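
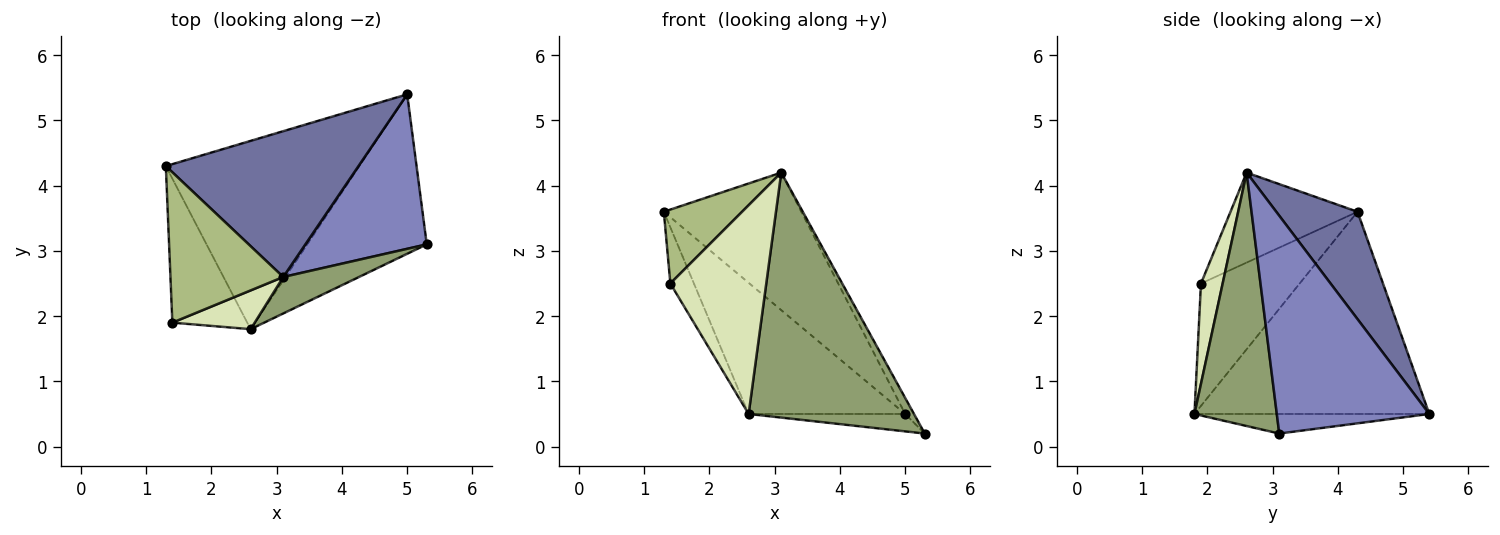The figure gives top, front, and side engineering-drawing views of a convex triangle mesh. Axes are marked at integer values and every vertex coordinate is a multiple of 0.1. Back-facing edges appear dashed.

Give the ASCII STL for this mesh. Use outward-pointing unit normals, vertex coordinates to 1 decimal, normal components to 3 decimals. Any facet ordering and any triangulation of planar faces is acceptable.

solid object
 facet normal 0.376 0.636 0.674
  outer loop
   vertex 3.1 2.6 4.2
   vertex 5.0 5.4 0.5
   vertex 1.3 4.3 3.6
  endloop
 endfacet
 facet normal 0.872 0.050 0.486
  outer loop
   vertex 3.1 2.6 4.2
   vertex 5.3 3.1 0.2
   vertex 5.0 5.4 0.5
  endloop
 endfacet
 facet normal -0.651 0.434 -0.623
  outer loop
   vertex 2.6 1.8 0.5
   vertex 1.3 4.3 3.6
   vertex 5.0 5.4 0.5
  endloop
 endfacet
 facet normal -0.161 0.107 -0.981
  outer loop
   vertex 2.6 1.8 0.5
   vertex 5.0 5.4 0.5
   vertex 5.3 3.1 0.2
  endloop
 endfacet
 facet normal 0.442 -0.887 0.132
  outer loop
   vertex 2.6 1.8 0.5
   vertex 5.3 3.1 0.2
   vertex 3.1 2.6 4.2
  endloop
 endfacet
 facet normal -0.582 -0.359 0.730
  outer loop
   vertex 1.4 1.9 2.5
   vertex 3.1 2.6 4.2
   vertex 1.3 4.3 3.6
  endloop
 endfacet
 facet normal -0.836 0.200 -0.511
  outer loop
   vertex 1.4 1.9 2.5
   vertex 1.3 4.3 3.6
   vertex 2.6 1.8 0.5
  endloop
 endfacet
 facet normal 0.217 -0.960 0.178
  outer loop
   vertex 1.4 1.9 2.5
   vertex 2.6 1.8 0.5
   vertex 3.1 2.6 4.2
  endloop
 endfacet
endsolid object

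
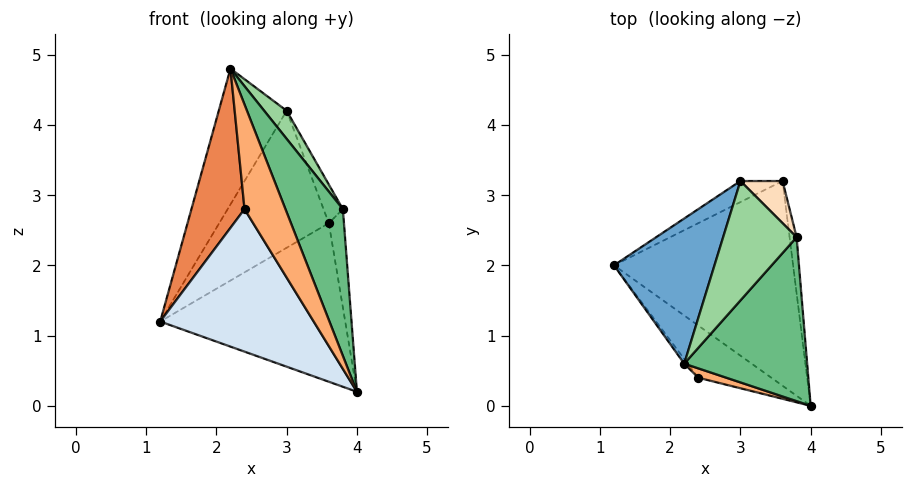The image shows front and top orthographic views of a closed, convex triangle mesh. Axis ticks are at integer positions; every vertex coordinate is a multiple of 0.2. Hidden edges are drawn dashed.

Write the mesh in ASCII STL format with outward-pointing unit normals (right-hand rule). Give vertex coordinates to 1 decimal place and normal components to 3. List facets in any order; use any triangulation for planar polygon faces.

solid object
 facet normal -0.858 0.351 0.375
  outer loop
   vertex 2.2 0.6 4.8
   vertex 3.0 3.2 4.2
   vertex 1.2 2.0 1.2
  endloop
 endfacet
 facet normal 0.153 0.605 -0.781
  outer loop
   vertex 3.6 3.2 2.6
   vertex 4.0 0.0 0.2
   vertex 1.2 2.0 1.2
  endloop
 endfacet
 facet normal -0.376 0.916 -0.141
  outer loop
   vertex 3.6 3.2 2.6
   vertex 1.2 2.0 1.2
   vertex 3.0 3.2 4.2
  endloop
 endfacet
 facet normal -0.622 -0.736 -0.269
  outer loop
   vertex 2.4 0.4 2.8
   vertex 1.2 2.0 1.2
   vertex 4.0 0.0 0.2
  endloop
 endfacet
 facet normal -0.791 -0.611 -0.018
  outer loop
   vertex 2.4 0.4 2.8
   vertex 2.2 0.6 4.8
   vertex 1.2 2.0 1.2
  endloop
 endfacet
 facet normal -0.104 -0.991 0.089
  outer loop
   vertex 2.4 0.4 2.8
   vertex 4.0 0.0 0.2
   vertex 2.2 0.6 4.8
  endloop
 endfacet
 facet normal 0.970 0.212 -0.121
  outer loop
   vertex 3.8 2.4 2.8
   vertex 4.0 0.0 0.2
   vertex 3.6 3.2 2.6
  endloop
 endfacet
 facet normal 0.891 0.306 0.334
  outer loop
   vertex 3.8 2.4 2.8
   vertex 3.6 3.2 2.6
   vertex 3.0 3.2 4.2
  endloop
 endfacet
 facet normal 0.860 -0.341 0.381
  outer loop
   vertex 3.8 2.4 2.8
   vertex 2.2 0.6 4.8
   vertex 4.0 0.0 0.2
  endloop
 endfacet
 facet normal 0.828 -0.129 0.546
  outer loop
   vertex 3.8 2.4 2.8
   vertex 3.0 3.2 4.2
   vertex 2.2 0.6 4.8
  endloop
 endfacet
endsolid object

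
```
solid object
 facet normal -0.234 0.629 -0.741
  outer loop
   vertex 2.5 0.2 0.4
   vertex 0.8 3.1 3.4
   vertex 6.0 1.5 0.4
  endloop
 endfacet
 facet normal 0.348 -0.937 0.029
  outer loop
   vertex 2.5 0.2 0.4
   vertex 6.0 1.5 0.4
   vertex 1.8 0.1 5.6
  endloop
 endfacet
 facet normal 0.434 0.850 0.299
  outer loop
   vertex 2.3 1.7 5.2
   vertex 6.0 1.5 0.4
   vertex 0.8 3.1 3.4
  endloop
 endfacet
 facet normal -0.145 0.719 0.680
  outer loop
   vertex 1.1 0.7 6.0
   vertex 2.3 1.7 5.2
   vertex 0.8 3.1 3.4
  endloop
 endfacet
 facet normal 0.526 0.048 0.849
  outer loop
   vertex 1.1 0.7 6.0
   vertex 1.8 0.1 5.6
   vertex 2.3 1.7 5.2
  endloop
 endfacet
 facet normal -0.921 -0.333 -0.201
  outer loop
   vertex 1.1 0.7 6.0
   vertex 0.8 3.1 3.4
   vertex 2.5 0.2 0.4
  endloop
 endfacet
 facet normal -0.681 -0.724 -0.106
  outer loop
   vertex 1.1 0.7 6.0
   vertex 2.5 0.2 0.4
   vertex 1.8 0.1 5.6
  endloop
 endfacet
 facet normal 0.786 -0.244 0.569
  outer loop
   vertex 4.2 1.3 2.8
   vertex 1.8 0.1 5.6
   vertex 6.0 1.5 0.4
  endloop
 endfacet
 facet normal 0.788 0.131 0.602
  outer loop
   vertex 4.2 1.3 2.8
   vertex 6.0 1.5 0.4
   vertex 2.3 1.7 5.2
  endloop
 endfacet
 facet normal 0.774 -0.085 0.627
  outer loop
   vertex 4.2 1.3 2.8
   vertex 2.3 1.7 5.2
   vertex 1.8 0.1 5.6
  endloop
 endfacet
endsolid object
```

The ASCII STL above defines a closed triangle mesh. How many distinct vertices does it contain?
7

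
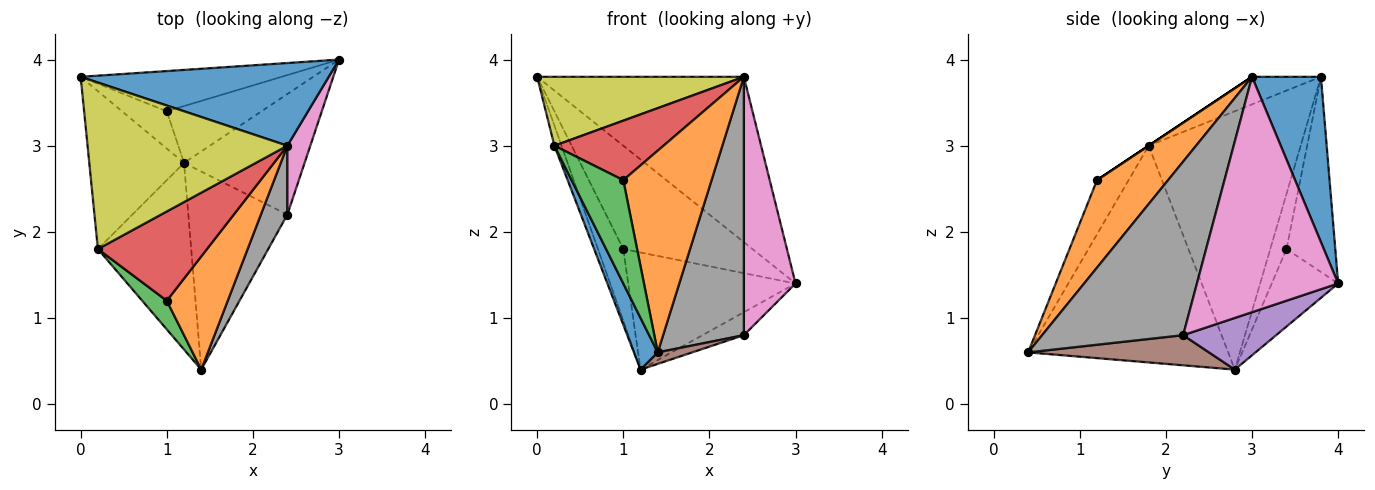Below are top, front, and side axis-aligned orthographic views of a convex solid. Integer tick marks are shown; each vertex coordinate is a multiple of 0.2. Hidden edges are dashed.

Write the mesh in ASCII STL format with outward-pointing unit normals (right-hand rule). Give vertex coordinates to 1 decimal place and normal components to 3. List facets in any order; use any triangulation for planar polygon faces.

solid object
 facet normal 0.286 0.857 0.429
  outer loop
   vertex 2.4 3.0 3.8
   vertex 3.0 4.0 1.4
   vertex 0.0 3.8 3.8
  endloop
 endfacet
 facet normal -0.332 0.879 -0.342
  outer loop
   vertex 1.0 3.4 1.8
   vertex 0.0 3.8 3.8
   vertex 3.0 4.0 1.4
  endloop
 endfacet
 facet normal -0.494 0.772 -0.401
  outer loop
   vertex 1.0 3.4 1.8
   vertex 1.2 2.8 0.4
   vertex 0.0 3.8 3.8
  endloop
 endfacet
 facet normal -0.336 0.847 -0.411
  outer loop
   vertex 1.0 3.4 1.8
   vertex 3.0 4.0 1.4
   vertex 1.2 2.8 0.4
  endloop
 endfacet
 facet normal 0.388 0.172 -0.905
  outer loop
   vertex 2.4 2.2 0.8
   vertex 1.2 2.8 0.4
   vertex 3.0 4.0 1.4
  endloop
 endfacet
 facet normal 0.291 -0.055 -0.955
  outer loop
   vertex 2.4 2.2 0.8
   vertex 1.4 0.4 0.6
   vertex 1.2 2.8 0.4
  endloop
 endfacet
 facet normal 0.935 -0.342 0.091
  outer loop
   vertex 2.4 2.2 0.8
   vertex 3.0 4.0 1.4
   vertex 2.4 3.0 3.8
  endloop
 endfacet
 facet normal 0.860 -0.493 0.131
  outer loop
   vertex 2.4 2.2 0.8
   vertex 2.4 3.0 3.8
   vertex 1.4 0.4 0.6
  endloop
 endfacet
 facet normal -0.126 -0.379 0.917
  outer loop
   vertex 0.2 1.8 3.0
   vertex 2.4 3.0 3.8
   vertex 0.0 3.8 3.8
  endloop
 endfacet
 facet normal -0.938 0.044 -0.344
  outer loop
   vertex 0.2 1.8 3.0
   vertex 0.0 3.8 3.8
   vertex 1.2 2.8 0.4
  endloop
 endfacet
 facet normal -0.913 -0.109 -0.393
  outer loop
   vertex 0.2 1.8 3.0
   vertex 1.2 2.8 0.4
   vertex 1.4 0.4 0.6
  endloop
 endfacet
 facet normal 0.575 -0.714 0.400
  outer loop
   vertex 1.0 1.2 2.6
   vertex 1.4 0.4 0.6
   vertex 2.4 3.0 3.8
  endloop
 endfacet
 facet normal -0.507 -0.830 0.231
  outer loop
   vertex 1.0 1.2 2.6
   vertex 0.2 1.8 3.0
   vertex 1.4 0.4 0.6
  endloop
 endfacet
 facet normal 0.000 -0.555 0.832
  outer loop
   vertex 1.0 1.2 2.6
   vertex 2.4 3.0 3.8
   vertex 0.2 1.8 3.0
  endloop
 endfacet
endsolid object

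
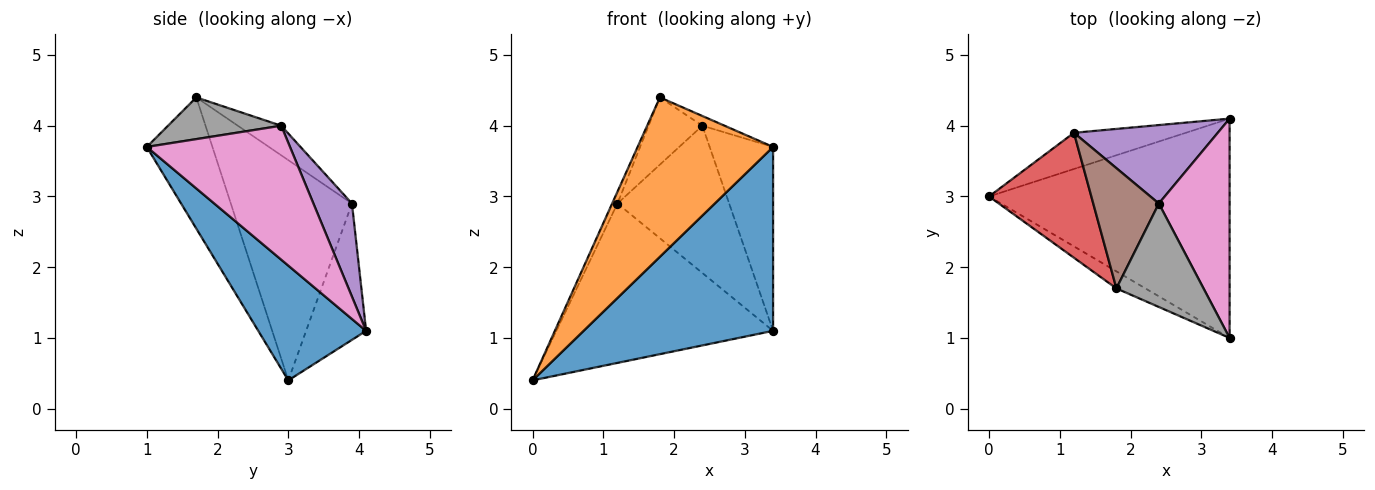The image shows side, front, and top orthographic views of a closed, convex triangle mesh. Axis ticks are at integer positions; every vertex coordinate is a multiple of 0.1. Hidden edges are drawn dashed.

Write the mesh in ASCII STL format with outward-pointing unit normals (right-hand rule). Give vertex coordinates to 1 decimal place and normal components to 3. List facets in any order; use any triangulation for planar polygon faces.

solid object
 facet normal 0.343 -0.604 -0.720
  outer loop
   vertex 3.4 1.0 3.7
   vertex 0.0 3.0 0.4
   vertex 3.4 4.1 1.1
  endloop
 endfacet
 facet normal -0.434 -0.896 -0.096
  outer loop
   vertex 1.8 1.7 4.4
   vertex 0.0 3.0 0.4
   vertex 3.4 1.0 3.7
  endloop
 endfacet
 facet normal -0.261 0.941 -0.214
  outer loop
   vertex 1.2 3.9 2.9
   vertex 3.4 4.1 1.1
   vertex 0.0 3.0 0.4
  endloop
 endfacet
 facet normal -0.906 0.040 0.421
  outer loop
   vertex 1.2 3.9 2.9
   vertex 0.0 3.0 0.4
   vertex 1.8 1.7 4.4
  endloop
 endfacet
 facet normal 0.291 0.844 0.450
  outer loop
   vertex 2.4 2.9 4.0
   vertex 3.4 4.1 1.1
   vertex 1.2 3.9 2.9
  endloop
 endfacet
 facet normal -0.366 0.454 0.812
  outer loop
   vertex 2.4 2.9 4.0
   vertex 1.2 3.9 2.9
   vertex 1.8 1.7 4.4
  endloop
 endfacet
 facet normal 0.823 0.365 0.435
  outer loop
   vertex 2.4 2.9 4.0
   vertex 3.4 1.0 3.7
   vertex 3.4 4.1 1.1
  endloop
 endfacet
 facet normal 0.430 0.085 0.899
  outer loop
   vertex 2.4 2.9 4.0
   vertex 1.8 1.7 4.4
   vertex 3.4 1.0 3.7
  endloop
 endfacet
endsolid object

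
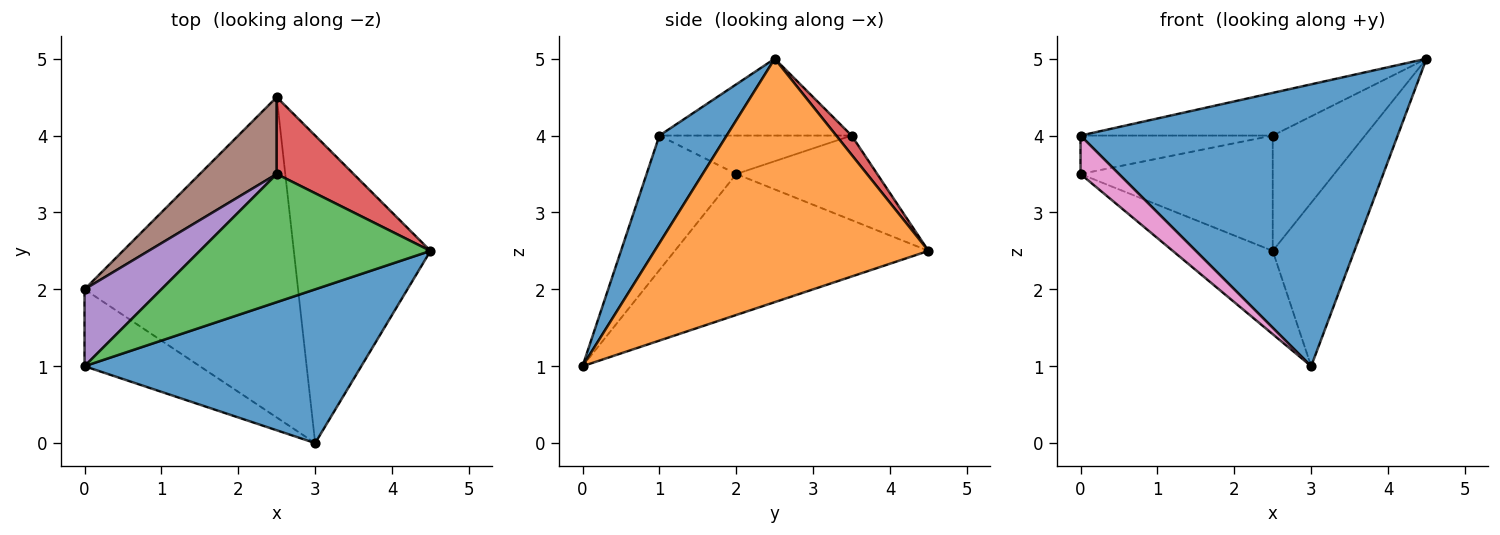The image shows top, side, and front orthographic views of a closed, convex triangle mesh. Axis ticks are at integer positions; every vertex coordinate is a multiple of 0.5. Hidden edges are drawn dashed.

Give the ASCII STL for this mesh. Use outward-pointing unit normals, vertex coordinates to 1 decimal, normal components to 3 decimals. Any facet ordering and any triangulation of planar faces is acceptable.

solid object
 facet normal 0.183 -0.863 0.471
  outer loop
   vertex 3.0 0.0 1.0
   vertex 4.5 2.5 5.0
   vertex 0.0 1.0 4.0
  endloop
 endfacet
 facet normal 0.844 0.252 -0.474
  outer loop
   vertex 3.0 0.0 1.0
   vertex 2.5 4.5 2.5
   vertex 4.5 2.5 5.0
  endloop
 endfacet
 facet normal -0.302 0.302 0.905
  outer loop
   vertex 2.5 3.5 4.0
   vertex 0.0 1.0 4.0
   vertex 4.5 2.5 5.0
  endloop
 endfacet
 facet normal 0.137 0.824 0.549
  outer loop
   vertex 2.5 3.5 4.0
   vertex 4.5 2.5 5.0
   vertex 2.5 4.5 2.5
  endloop
 endfacet
 facet normal -0.408 0.408 0.816
  outer loop
   vertex 0.0 2.0 3.5
   vertex 0.0 1.0 4.0
   vertex 2.5 3.5 4.0
  endloop
 endfacet
 facet normal -0.521 0.710 0.474
  outer loop
   vertex 0.0 2.0 3.5
   vertex 2.5 3.5 4.0
   vertex 2.5 4.5 2.5
  endloop
 endfacet
 facet normal -0.722 -0.309 -0.619
  outer loop
   vertex 0.0 2.0 3.5
   vertex 3.0 0.0 1.0
   vertex 0.0 1.0 4.0
  endloop
 endfacet
 facet normal -0.538 0.212 -0.816
  outer loop
   vertex 0.0 2.0 3.5
   vertex 2.5 4.5 2.5
   vertex 3.0 0.0 1.0
  endloop
 endfacet
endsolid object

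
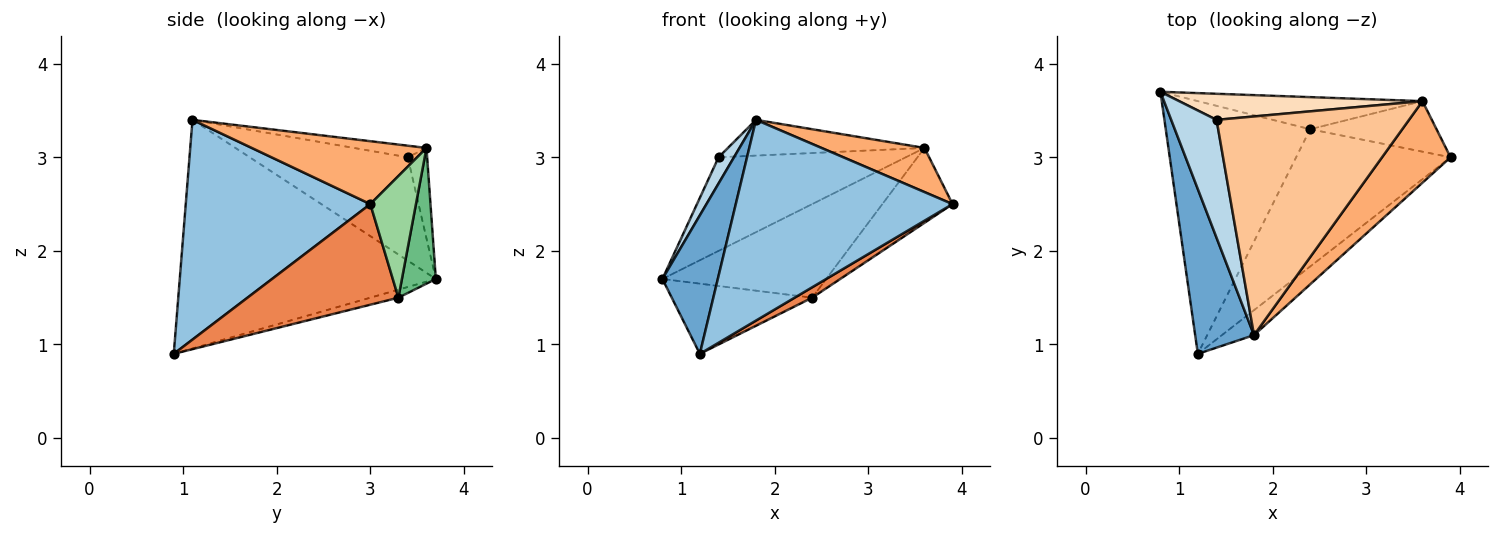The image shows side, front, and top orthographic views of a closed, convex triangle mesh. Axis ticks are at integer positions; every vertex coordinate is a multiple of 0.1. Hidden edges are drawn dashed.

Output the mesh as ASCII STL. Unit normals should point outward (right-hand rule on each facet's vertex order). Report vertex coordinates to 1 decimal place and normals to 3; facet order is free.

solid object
 facet normal -0.948 -0.205 0.244
  outer loop
   vertex 1.8 1.1 3.4
   vertex 0.8 3.7 1.7
   vertex 1.2 0.9 0.9
  endloop
 endfacet
 facet normal 0.645 -0.758 -0.094
  outer loop
   vertex 1.8 1.1 3.4
   vertex 1.2 0.9 0.9
   vertex 3.9 3.0 2.5
  endloop
 endfacet
 facet normal -0.912 -0.089 0.400
  outer loop
   vertex 1.4 3.4 3.0
   vertex 0.8 3.7 1.7
   vertex 1.8 1.1 3.4
  endloop
 endfacet
 facet normal -0.053 0.267 -0.962
  outer loop
   vertex 2.4 3.3 1.5
   vertex 1.2 0.9 0.9
   vertex 0.8 3.7 1.7
  endloop
 endfacet
 facet normal 0.545 -0.063 -0.836
  outer loop
   vertex 2.4 3.3 1.5
   vertex 3.9 3.0 2.5
   vertex 1.2 0.9 0.9
  endloop
 endfacet
 facet normal 0.628 -0.370 0.684
  outer loop
   vertex 3.6 3.6 3.1
   vertex 1.8 1.1 3.4
   vertex 3.9 3.0 2.5
  endloop
 endfacet
 facet normal -0.059 0.161 0.985
  outer loop
   vertex 3.6 3.6 3.1
   vertex 1.4 3.4 3.0
   vertex 1.8 1.1 3.4
  endloop
 endfacet
 facet normal -0.099 0.959 0.267
  outer loop
   vertex 3.6 3.6 3.1
   vertex 0.8 3.7 1.7
   vertex 1.4 3.4 3.0
  endloop
 endfacet
 facet normal 0.192 0.928 -0.318
  outer loop
   vertex 3.6 3.6 3.1
   vertex 2.4 3.3 1.5
   vertex 0.8 3.7 1.7
  endloop
 endfacet
 facet normal 0.474 0.730 -0.493
  outer loop
   vertex 3.6 3.6 3.1
   vertex 3.9 3.0 2.5
   vertex 2.4 3.3 1.5
  endloop
 endfacet
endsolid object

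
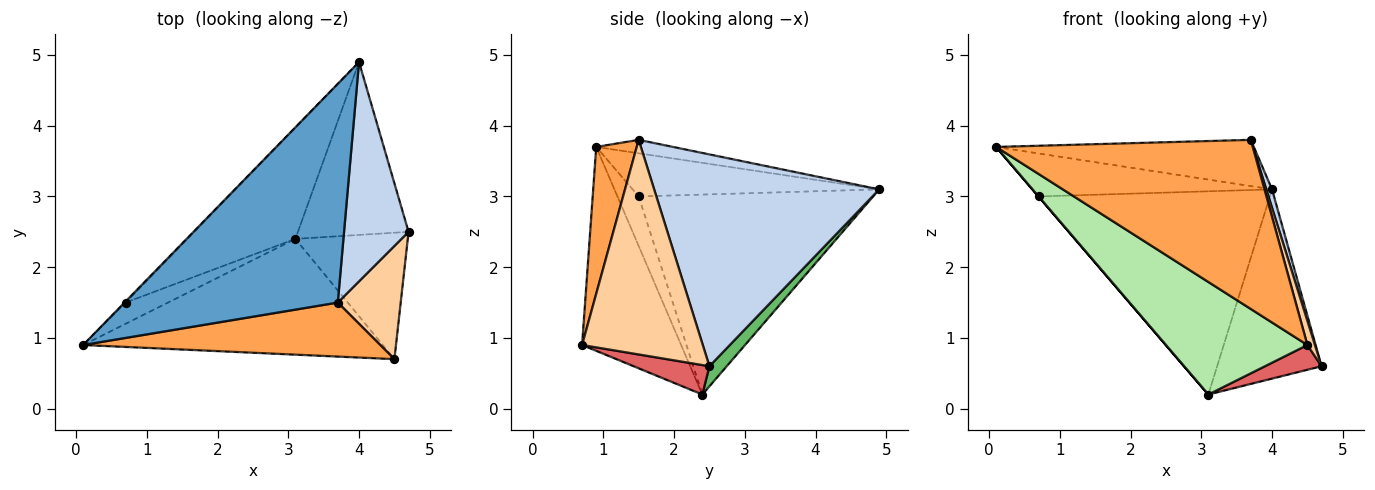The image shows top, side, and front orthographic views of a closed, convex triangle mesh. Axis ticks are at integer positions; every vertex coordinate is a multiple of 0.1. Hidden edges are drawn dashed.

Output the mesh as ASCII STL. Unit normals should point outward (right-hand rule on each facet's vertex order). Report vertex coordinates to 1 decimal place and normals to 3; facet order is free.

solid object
 facet normal -0.062 0.206 0.977
  outer loop
   vertex 3.7 1.5 3.8
   vertex 4.0 4.9 3.1
   vertex 0.1 0.9 3.7
  endloop
 endfacet
 facet normal 0.956 -0.024 0.291
  outer loop
   vertex 3.7 1.5 3.8
   vertex 4.7 2.5 0.6
   vertex 4.0 4.9 3.1
  endloop
 endfacet
 facet normal 0.149 -0.942 0.301
  outer loop
   vertex 4.5 0.7 0.9
   vertex 3.7 1.5 3.8
   vertex 0.1 0.9 3.7
  endloop
 endfacet
 facet normal 0.958 -0.060 0.281
  outer loop
   vertex 4.5 0.7 0.9
   vertex 4.7 2.5 0.6
   vertex 3.7 1.5 3.8
  endloop
 endfacet
 facet normal 0.122 0.733 -0.669
  outer loop
   vertex 3.1 2.4 0.2
   vertex 4.0 4.9 3.1
   vertex 4.7 2.5 0.6
  endloop
 endfacet
 facet normal -0.439 -0.626 -0.644
  outer loop
   vertex 3.1 2.4 0.2
   vertex 4.5 0.7 0.9
   vertex 0.1 0.9 3.7
  endloop
 endfacet
 facet normal 0.249 -0.186 -0.950
  outer loop
   vertex 3.1 2.4 0.2
   vertex 4.7 2.5 0.6
   vertex 4.5 0.7 0.9
  endloop
 endfacet
 facet normal -0.717 0.697 -0.018
  outer loop
   vertex 0.7 1.5 3.0
   vertex 0.1 0.9 3.7
   vertex 4.0 4.9 3.1
  endloop
 endfacet
 facet normal -0.759 0.000 -0.651
  outer loop
   vertex 0.7 1.5 3.0
   vertex 3.1 2.4 0.2
   vertex 0.1 0.9 3.7
  endloop
 endfacet
 facet normal -0.664 0.655 -0.359
  outer loop
   vertex 0.7 1.5 3.0
   vertex 4.0 4.9 3.1
   vertex 3.1 2.4 0.2
  endloop
 endfacet
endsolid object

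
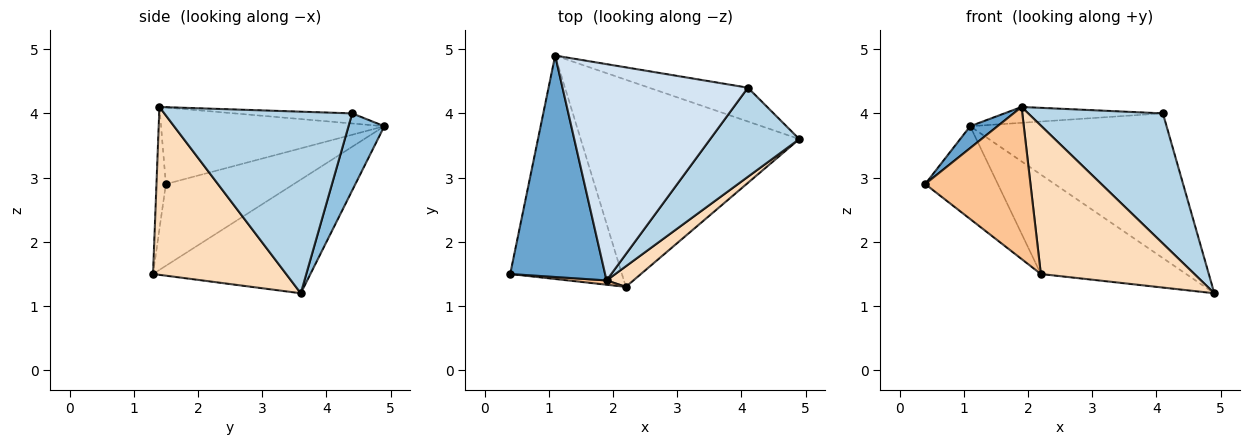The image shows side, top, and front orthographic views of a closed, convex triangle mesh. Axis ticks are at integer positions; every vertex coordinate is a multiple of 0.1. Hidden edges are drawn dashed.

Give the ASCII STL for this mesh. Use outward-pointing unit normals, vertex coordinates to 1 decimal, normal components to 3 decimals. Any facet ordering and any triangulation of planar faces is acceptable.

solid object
 facet normal -0.626 -0.077 0.776
  outer loop
   vertex 1.9 1.4 4.1
   vertex 1.1 4.9 3.8
   vertex 0.4 1.5 2.9
  endloop
 endfacet
 facet normal 0.175 0.959 -0.224
  outer loop
   vertex 4.1 4.4 4.0
   vertex 4.9 3.6 1.2
   vertex 1.1 4.9 3.8
  endloop
 endfacet
 facet normal 0.755 -0.541 0.370
  outer loop
   vertex 4.1 4.4 4.0
   vertex 1.9 1.4 4.1
   vertex 4.9 3.6 1.2
  endloop
 endfacet
 facet normal -0.054 0.073 0.996
  outer loop
   vertex 4.1 4.4 4.0
   vertex 1.1 4.9 3.8
   vertex 1.9 1.4 4.1
  endloop
 endfacet
 facet normal -0.560 0.318 -0.765
  outer loop
   vertex 2.2 1.3 1.5
   vertex 0.4 1.5 2.9
   vertex 1.1 4.9 3.8
  endloop
 endfacet
 facet normal -0.424 0.392 -0.816
  outer loop
   vertex 2.2 1.3 1.5
   vertex 1.1 4.9 3.8
   vertex 4.9 3.6 1.2
  endloop
 endfacet
 facet normal -0.089 -0.996 0.028
  outer loop
   vertex 2.2 1.3 1.5
   vertex 1.9 1.4 4.1
   vertex 0.4 1.5 2.9
  endloop
 endfacet
 facet normal 0.652 -0.751 0.104
  outer loop
   vertex 2.2 1.3 1.5
   vertex 4.9 3.6 1.2
   vertex 1.9 1.4 4.1
  endloop
 endfacet
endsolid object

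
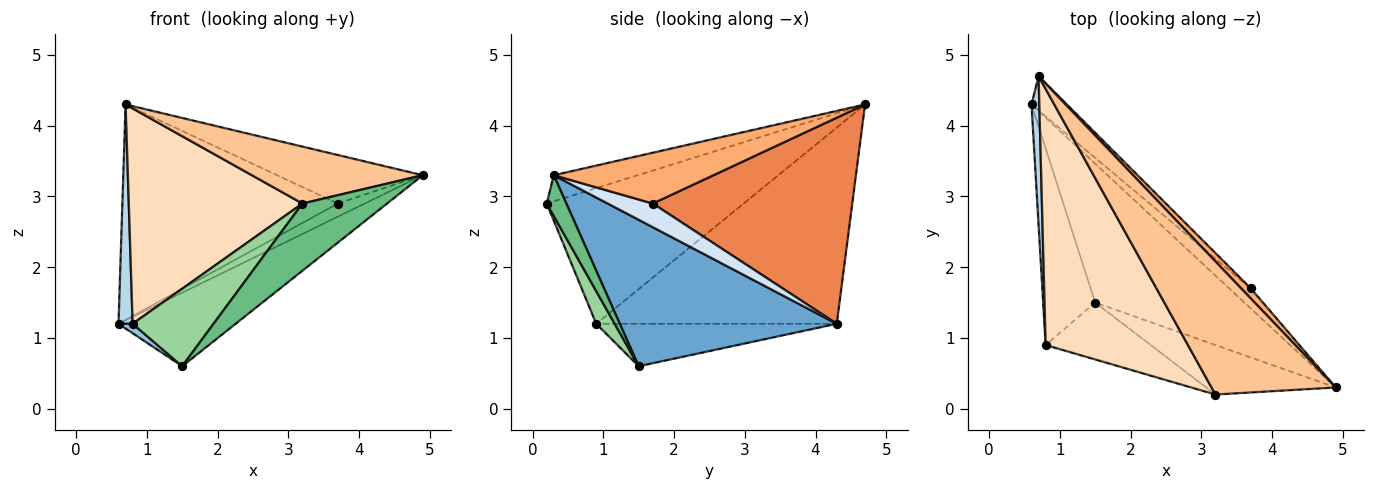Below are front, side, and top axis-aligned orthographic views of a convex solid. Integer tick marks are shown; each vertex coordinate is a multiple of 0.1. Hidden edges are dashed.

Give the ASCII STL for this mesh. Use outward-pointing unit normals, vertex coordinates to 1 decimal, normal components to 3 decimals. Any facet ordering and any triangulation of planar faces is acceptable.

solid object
 facet normal 0.655 0.354 -0.668
  outer loop
   vertex 1.5 1.5 0.6
   vertex 0.6 4.3 1.2
   vertex 4.9 0.3 3.3
  endloop
 endfacet
 facet normal -0.632 -0.037 -0.774
  outer loop
   vertex 0.8 0.9 1.2
   vertex 0.6 4.3 1.2
   vertex 1.5 1.5 0.6
  endloop
 endfacet
 facet normal -0.997 -0.059 0.040
  outer loop
   vertex 0.8 0.9 1.2
   vertex 0.7 4.7 4.3
   vertex 0.6 4.3 1.2
  endloop
 endfacet
 facet normal 0.676 0.404 -0.616
  outer loop
   vertex 3.7 1.7 2.9
   vertex 4.9 0.3 3.3
   vertex 0.6 4.3 1.2
  endloop
 endfacet
 facet normal 0.675 0.729 -0.116
  outer loop
   vertex 3.7 1.7 2.9
   vertex 0.6 4.3 1.2
   vertex 0.7 4.7 4.3
  endloop
 endfacet
 facet normal 0.732 0.667 0.139
  outer loop
   vertex 3.7 1.7 2.9
   vertex 0.7 4.7 4.3
   vertex 4.9 0.3 3.3
  endloop
 endfacet
 facet normal -0.190 -0.386 0.903
  outer loop
   vertex 3.2 0.2 2.9
   vertex 4.9 0.3 3.3
   vertex 0.7 4.7 4.3
  endloop
 endfacet
 facet normal -0.590 -0.520 0.618
  outer loop
   vertex 3.2 0.2 2.9
   vertex 0.7 4.7 4.3
   vertex 0.8 0.9 1.2
  endloop
 endfacet
 facet normal 0.184 -0.791 -0.583
  outer loop
   vertex 3.2 0.2 2.9
   vertex 1.5 1.5 0.6
   vertex 4.9 0.3 3.3
  endloop
 endfacet
 facet normal 0.181 -0.793 -0.582
  outer loop
   vertex 3.2 0.2 2.9
   vertex 0.8 0.9 1.2
   vertex 1.5 1.5 0.6
  endloop
 endfacet
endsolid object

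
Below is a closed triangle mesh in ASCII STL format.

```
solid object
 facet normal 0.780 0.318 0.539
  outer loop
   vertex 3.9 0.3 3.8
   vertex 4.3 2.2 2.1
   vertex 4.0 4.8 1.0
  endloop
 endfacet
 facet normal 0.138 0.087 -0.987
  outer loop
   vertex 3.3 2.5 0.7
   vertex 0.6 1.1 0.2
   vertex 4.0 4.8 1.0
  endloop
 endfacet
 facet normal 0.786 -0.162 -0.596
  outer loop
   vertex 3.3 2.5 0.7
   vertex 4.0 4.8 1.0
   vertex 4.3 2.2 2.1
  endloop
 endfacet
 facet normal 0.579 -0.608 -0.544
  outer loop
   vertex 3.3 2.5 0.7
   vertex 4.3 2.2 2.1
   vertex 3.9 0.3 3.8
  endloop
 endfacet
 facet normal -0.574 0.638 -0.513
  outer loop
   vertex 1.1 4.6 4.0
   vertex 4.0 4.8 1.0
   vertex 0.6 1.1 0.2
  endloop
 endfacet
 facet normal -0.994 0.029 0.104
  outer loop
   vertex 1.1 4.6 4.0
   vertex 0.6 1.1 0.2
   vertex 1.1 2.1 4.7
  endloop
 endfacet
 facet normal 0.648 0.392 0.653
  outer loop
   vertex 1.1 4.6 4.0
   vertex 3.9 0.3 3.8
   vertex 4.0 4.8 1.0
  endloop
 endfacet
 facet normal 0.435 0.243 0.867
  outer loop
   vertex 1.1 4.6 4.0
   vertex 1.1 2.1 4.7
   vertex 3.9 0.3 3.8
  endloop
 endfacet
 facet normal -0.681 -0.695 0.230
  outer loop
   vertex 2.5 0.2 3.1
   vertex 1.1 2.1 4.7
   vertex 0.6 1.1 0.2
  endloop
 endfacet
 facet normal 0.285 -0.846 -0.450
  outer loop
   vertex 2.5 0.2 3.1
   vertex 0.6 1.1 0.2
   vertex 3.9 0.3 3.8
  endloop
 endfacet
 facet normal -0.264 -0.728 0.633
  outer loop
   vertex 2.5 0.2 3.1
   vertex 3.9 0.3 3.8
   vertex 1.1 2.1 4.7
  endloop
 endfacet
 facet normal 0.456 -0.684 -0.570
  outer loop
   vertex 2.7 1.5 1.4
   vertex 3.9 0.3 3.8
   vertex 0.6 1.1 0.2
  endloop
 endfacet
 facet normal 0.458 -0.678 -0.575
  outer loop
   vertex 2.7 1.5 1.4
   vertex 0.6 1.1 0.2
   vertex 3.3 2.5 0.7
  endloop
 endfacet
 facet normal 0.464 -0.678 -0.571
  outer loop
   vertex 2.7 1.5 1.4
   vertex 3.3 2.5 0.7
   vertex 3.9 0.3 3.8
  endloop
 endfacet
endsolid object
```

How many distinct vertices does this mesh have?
9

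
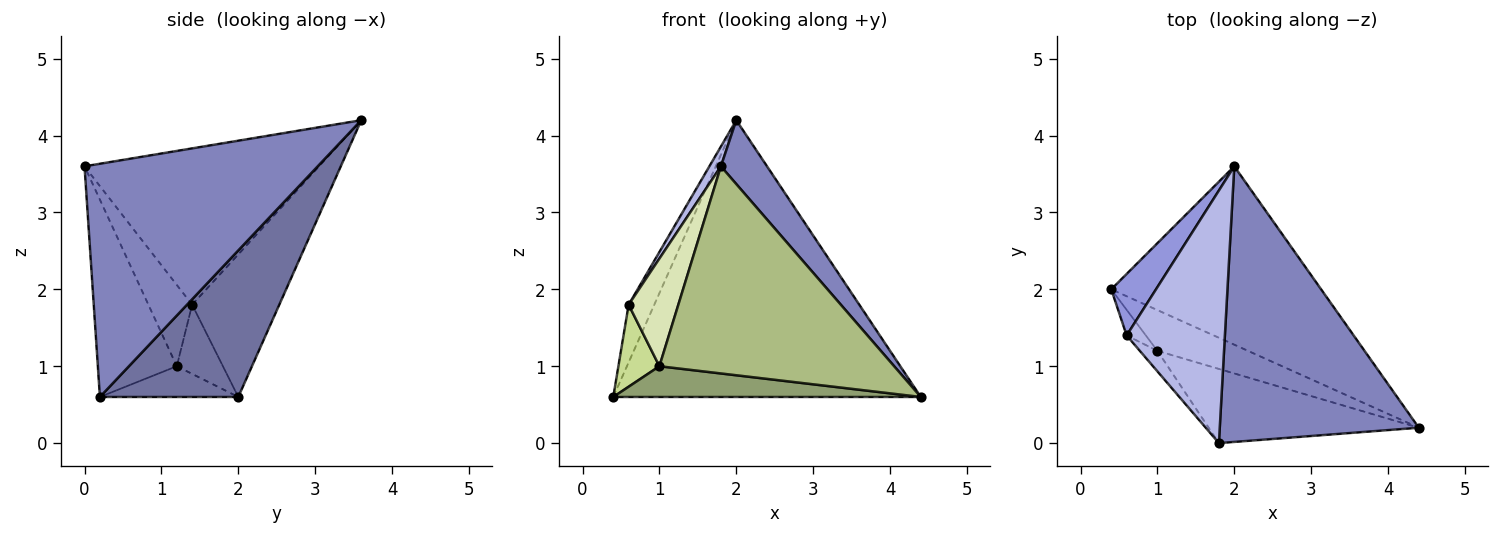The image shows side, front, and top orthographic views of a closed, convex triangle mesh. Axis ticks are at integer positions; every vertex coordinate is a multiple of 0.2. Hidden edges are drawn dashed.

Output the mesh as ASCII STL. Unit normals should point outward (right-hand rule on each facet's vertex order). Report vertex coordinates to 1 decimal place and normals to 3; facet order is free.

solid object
 facet normal 0.354 0.786 -0.507
  outer loop
   vertex 2.0 3.6 4.2
   vertex 4.4 0.2 0.6
   vertex 0.4 2.0 0.6
  endloop
 endfacet
 facet normal 0.752 -0.149 0.642
  outer loop
   vertex 1.8 0.0 3.6
   vertex 4.4 0.2 0.6
   vertex 2.0 3.6 4.2
  endloop
 endfacet
 facet normal -0.919 0.270 0.288
  outer loop
   vertex 0.6 1.4 1.8
   vertex 2.0 3.6 4.2
   vertex 0.4 2.0 0.6
  endloop
 endfacet
 facet normal -0.846 -0.042 0.532
  outer loop
   vertex 0.6 1.4 1.8
   vertex 1.8 0.0 3.6
   vertex 2.0 3.6 4.2
  endloop
 endfacet
 facet normal -0.262 -0.581 -0.770
  outer loop
   vertex 1.0 1.2 1.0
   vertex 0.4 2.0 0.6
   vertex 4.4 0.2 0.6
  endloop
 endfacet
 facet normal -0.302 -0.898 -0.321
  outer loop
   vertex 1.0 1.2 1.0
   vertex 4.4 0.2 0.6
   vertex 1.8 0.0 3.6
  endloop
 endfacet
 facet normal -0.732 -0.650 -0.203
  outer loop
   vertex 1.0 1.2 1.0
   vertex 0.6 1.4 1.8
   vertex 0.4 2.0 0.6
  endloop
 endfacet
 facet normal -0.654 -0.743 -0.141
  outer loop
   vertex 1.0 1.2 1.0
   vertex 1.8 0.0 3.6
   vertex 0.6 1.4 1.8
  endloop
 endfacet
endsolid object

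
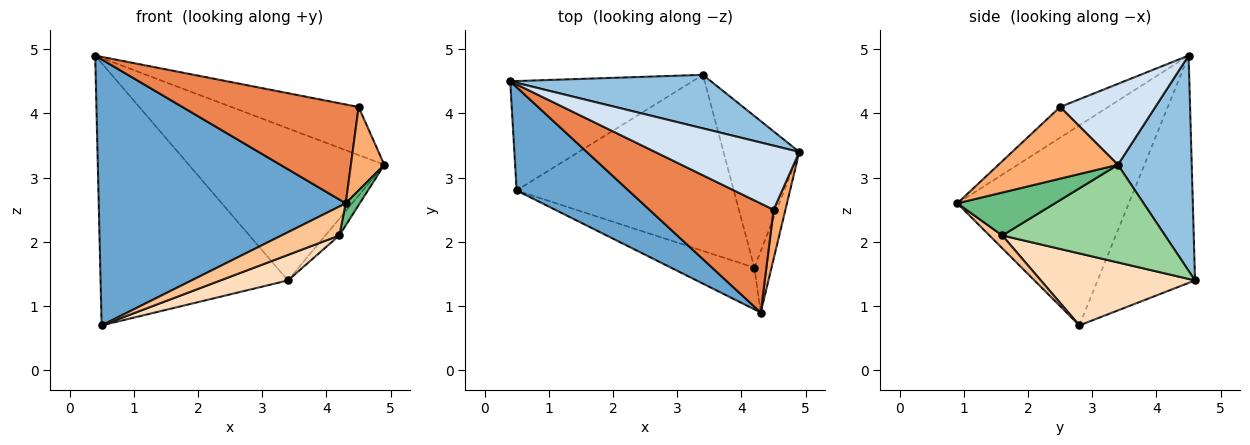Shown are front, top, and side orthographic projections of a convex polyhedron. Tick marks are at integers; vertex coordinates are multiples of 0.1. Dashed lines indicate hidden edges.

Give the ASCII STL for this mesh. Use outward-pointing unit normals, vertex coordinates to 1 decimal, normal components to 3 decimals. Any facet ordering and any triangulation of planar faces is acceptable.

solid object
 facet normal -0.543 -0.783 0.304
  outer loop
   vertex 0.5 2.8 0.7
   vertex 4.3 0.9 2.6
   vertex 0.4 4.5 4.9
  endloop
 endfacet
 facet normal 0.335 0.889 0.313
  outer loop
   vertex 3.4 4.6 1.4
   vertex 0.4 4.5 4.9
   vertex 4.9 3.4 3.2
  endloop
 endfacet
 facet normal -0.433 0.832 -0.347
  outer loop
   vertex 3.4 4.6 1.4
   vertex 0.5 2.8 0.7
   vertex 0.4 4.5 4.9
  endloop
 endfacet
 facet normal 0.410 0.548 0.730
  outer loop
   vertex 4.5 2.5 4.1
   vertex 4.9 3.4 3.2
   vertex 0.4 4.5 4.9
  endloop
 endfacet
 facet normal -0.180 -0.661 0.729
  outer loop
   vertex 4.5 2.5 4.1
   vertex 0.4 4.5 4.9
   vertex 4.3 0.9 2.6
  endloop
 endfacet
 facet normal 0.951 -0.266 0.157
  outer loop
   vertex 4.5 2.5 4.1
   vertex 4.3 0.9 2.6
   vertex 4.9 3.4 3.2
  endloop
 endfacet
 facet normal 0.125 -0.565 -0.816
  outer loop
   vertex 4.2 1.6 2.1
   vertex 4.3 0.9 2.6
   vertex 0.5 2.8 0.7
  endloop
 endfacet
 facet normal 0.312 -0.136 -0.940
  outer loop
   vertex 4.2 1.6 2.1
   vertex 0.5 2.8 0.7
   vertex 3.4 4.6 1.4
  endloop
 endfacet
 facet normal 0.920 -0.132 -0.369
  outer loop
   vertex 4.2 1.6 2.1
   vertex 4.9 3.4 3.2
   vertex 4.3 0.9 2.6
  endloop
 endfacet
 facet normal 0.788 0.067 -0.612
  outer loop
   vertex 4.2 1.6 2.1
   vertex 3.4 4.6 1.4
   vertex 4.9 3.4 3.2
  endloop
 endfacet
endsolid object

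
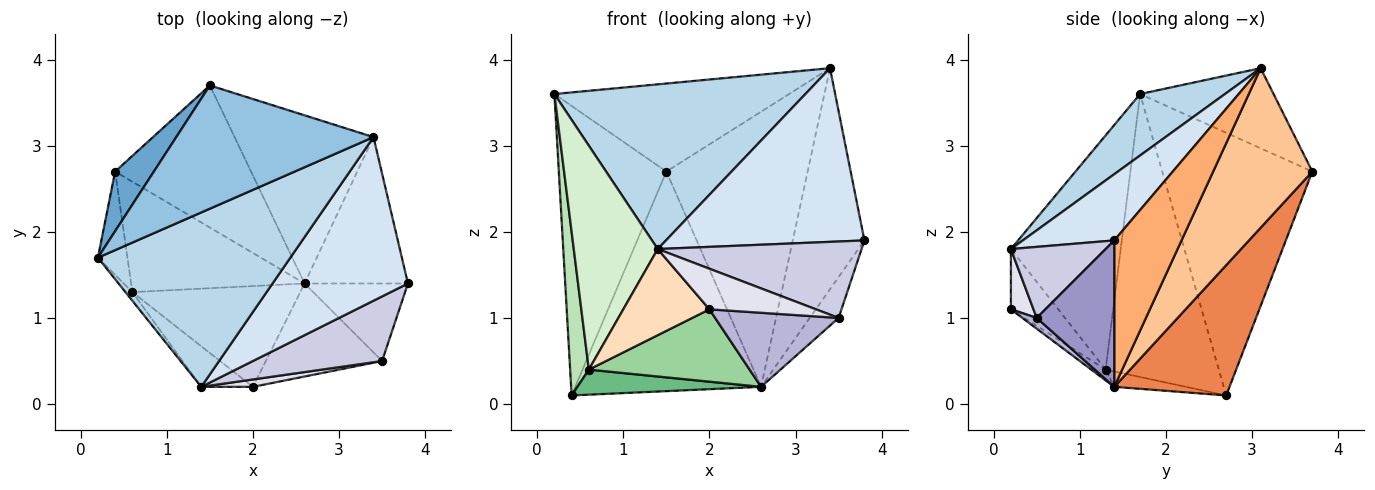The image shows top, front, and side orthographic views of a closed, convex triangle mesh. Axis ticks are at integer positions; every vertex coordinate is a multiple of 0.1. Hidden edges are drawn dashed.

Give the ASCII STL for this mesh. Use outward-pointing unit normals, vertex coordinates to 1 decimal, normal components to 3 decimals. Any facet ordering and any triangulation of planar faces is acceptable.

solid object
 facet normal -0.807 0.578 0.119
  outer loop
   vertex 0.4 2.7 0.1
   vertex 0.2 1.7 3.6
   vertex 1.5 3.7 2.7
  endloop
 endfacet
 facet normal -0.314 0.552 0.773
  outer loop
   vertex 3.4 3.1 3.9
   vertex 1.5 3.7 2.7
   vertex 0.2 1.7 3.6
  endloop
 endfacet
 facet normal 0.226 -0.669 0.708
  outer loop
   vertex 1.4 0.2 1.8
   vertex 3.4 3.1 3.9
   vertex 0.2 1.7 3.6
  endloop
 endfacet
 facet normal 0.318 -0.690 0.650
  outer loop
   vertex 1.4 0.2 1.8
   vertex 3.8 1.4 1.9
   vertex 3.4 3.1 3.9
  endloop
 endfacet
 facet normal 0.462 0.745 -0.482
  outer loop
   vertex 2.6 1.4 0.2
   vertex 0.4 2.7 0.1
   vertex 1.5 3.7 2.7
  endloop
 endfacet
 facet normal 0.616 0.657 -0.435
  outer loop
   vertex 2.6 1.4 0.2
   vertex 3.4 3.1 3.9
   vertex 3.8 1.4 1.9
  endloop
 endfacet
 facet normal 0.514 0.732 -0.447
  outer loop
   vertex 2.6 1.4 0.2
   vertex 1.5 3.7 2.7
   vertex 3.4 3.1 3.9
  endloop
 endfacet
 facet normal -0.445 -0.810 -0.382
  outer loop
   vertex 0.6 1.3 0.4
   vertex 2.0 0.2 1.1
   vertex 1.4 0.2 1.8
  endloop
 endfacet
 facet normal -0.086 -0.220 -0.972
  outer loop
   vertex 0.6 1.3 0.4
   vertex 0.4 2.7 0.1
   vertex 2.6 1.4 0.2
  endloop
 endfacet
 facet normal -0.052 -0.582 -0.811
  outer loop
   vertex 0.6 1.3 0.4
   vertex 2.6 1.4 0.2
   vertex 2.0 0.2 1.1
  endloop
 endfacet
 facet normal -0.981 -0.162 -0.102
  outer loop
   vertex 0.6 1.3 0.4
   vertex 0.2 1.7 3.6
   vertex 0.4 2.7 0.1
  endloop
 endfacet
 facet normal -0.794 -0.607 -0.023
  outer loop
   vertex 0.6 1.3 0.4
   vertex 1.4 0.2 1.8
   vertex 0.2 1.7 3.6
  endloop
 endfacet
 facet normal 0.782 0.291 -0.552
  outer loop
   vertex 3.5 0.5 1.0
   vertex 2.6 1.4 0.2
   vertex 3.8 1.4 1.9
  endloop
 endfacet
 facet normal 0.072 -0.621 -0.780
  outer loop
   vertex 3.5 0.5 1.0
   vertex 2.0 0.2 1.1
   vertex 2.6 1.4 0.2
  endloop
 endfacet
 facet normal 0.335 -0.720 0.608
  outer loop
   vertex 3.5 0.5 1.0
   vertex 3.8 1.4 1.9
   vertex 1.4 0.2 1.8
  endloop
 endfacet
 facet normal 0.204 -0.963 0.175
  outer loop
   vertex 3.5 0.5 1.0
   vertex 1.4 0.2 1.8
   vertex 2.0 0.2 1.1
  endloop
 endfacet
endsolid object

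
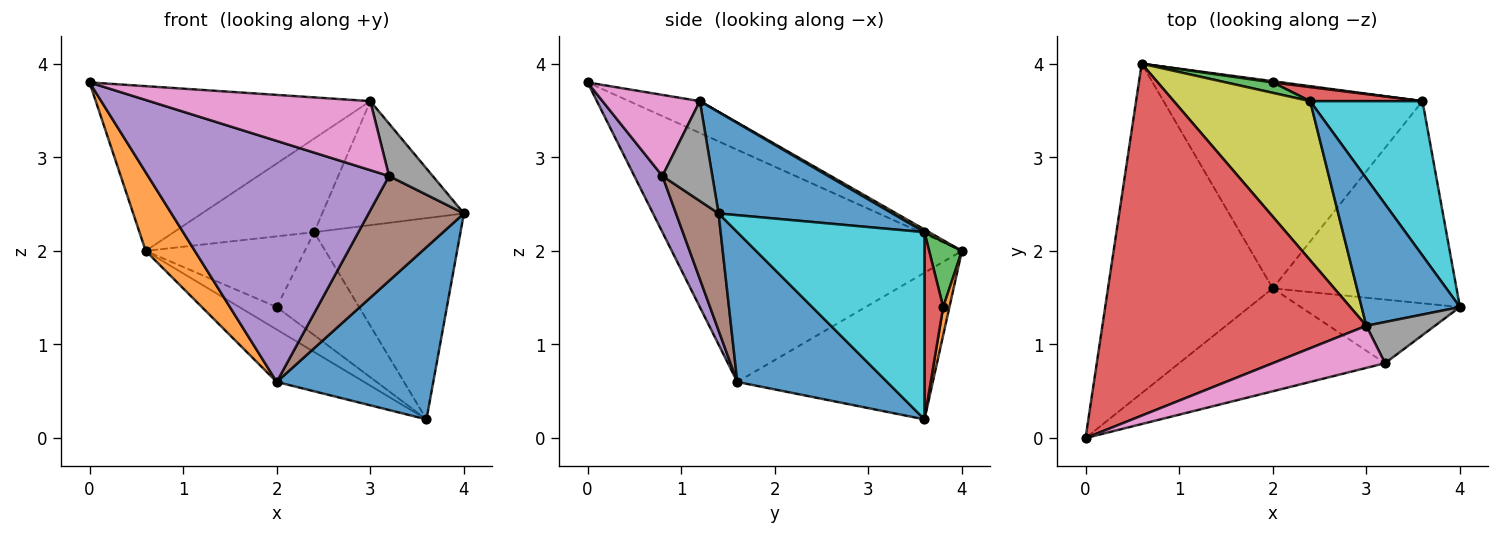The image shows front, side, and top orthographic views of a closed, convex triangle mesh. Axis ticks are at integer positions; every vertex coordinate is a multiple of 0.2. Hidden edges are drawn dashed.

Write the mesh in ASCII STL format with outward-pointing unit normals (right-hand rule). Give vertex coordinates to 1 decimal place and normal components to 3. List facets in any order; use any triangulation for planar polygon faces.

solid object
 facet normal 0.527 -0.551 -0.647
  outer loop
   vertex 2.0 1.6 0.6
   vertex 3.6 3.6 0.2
   vertex 4.0 1.4 2.4
  endloop
 endfacet
 facet normal -0.808 -0.137 -0.573
  outer loop
   vertex 2.0 1.6 0.6
   vertex 0.0 0.0 3.8
   vertex 0.6 4.0 2.0
  endloop
 endfacet
 facet normal -0.481 0.215 -0.850
  outer loop
   vertex 2.0 1.6 0.6
   vertex 0.6 4.0 2.0
   vertex 3.6 3.6 0.2
  endloop
 endfacet
 facet normal -0.109 0.421 0.900
  outer loop
   vertex 3.0 1.2 3.6
   vertex 0.6 4.0 2.0
   vertex 0.0 0.0 3.8
  endloop
 endfacet
 facet normal 0.107 -0.914 -0.391
  outer loop
   vertex 3.2 0.8 2.8
   vertex 0.0 0.0 3.8
   vertex 2.0 1.6 0.6
  endloop
 endfacet
 facet normal 0.357 -0.799 -0.485
  outer loop
   vertex 3.2 0.8 2.8
   vertex 2.0 1.6 0.6
   vertex 4.0 1.4 2.4
  endloop
 endfacet
 facet normal 0.352 -0.799 0.488
  outer loop
   vertex 3.2 0.8 2.8
   vertex 3.0 1.2 3.6
   vertex 0.0 0.0 3.8
  endloop
 endfacet
 facet normal 0.668 -0.585 0.460
  outer loop
   vertex 3.2 0.8 2.8
   vertex 4.0 1.4 2.4
   vertex 3.0 1.2 3.6
  endloop
 endfacet
 facet normal 0.017 0.507 0.862
  outer loop
   vertex 2.4 3.6 2.2
   vertex 0.6 4.0 2.0
   vertex 3.0 1.2 3.6
  endloop
 endfacet
 facet normal 0.712 0.557 0.427
  outer loop
   vertex 2.4 3.6 2.2
   vertex 4.0 1.4 2.4
   vertex 3.6 3.6 0.2
  endloop
 endfacet
 facet normal 0.620 0.505 0.601
  outer loop
   vertex 2.4 3.6 2.2
   vertex 3.0 1.2 3.6
   vertex 4.0 1.4 2.4
  endloop
 endfacet
 facet normal 0.164 0.985 0.055
  outer loop
   vertex 2.0 3.8 1.4
   vertex 3.6 3.6 0.2
   vertex 0.6 4.0 2.0
  endloop
 endfacet
 facet normal 0.200 0.969 0.143
  outer loop
   vertex 2.0 3.8 1.4
   vertex 0.6 4.0 2.0
   vertex 2.4 3.6 2.2
  endloop
 endfacet
 facet normal 0.220 0.967 0.132
  outer loop
   vertex 2.0 3.8 1.4
   vertex 2.4 3.6 2.2
   vertex 3.6 3.6 0.2
  endloop
 endfacet
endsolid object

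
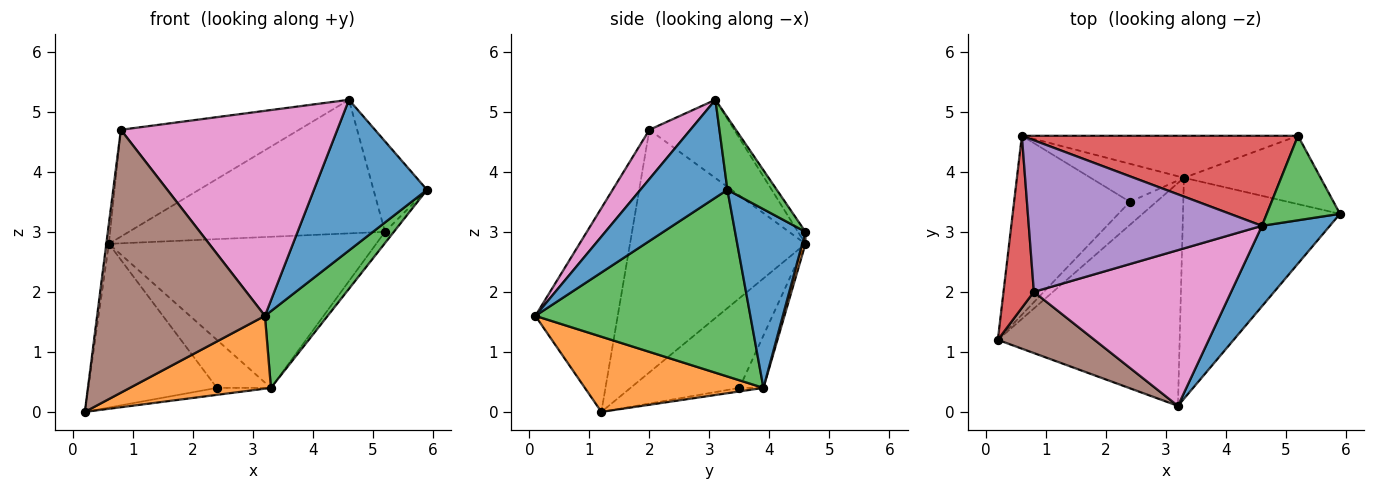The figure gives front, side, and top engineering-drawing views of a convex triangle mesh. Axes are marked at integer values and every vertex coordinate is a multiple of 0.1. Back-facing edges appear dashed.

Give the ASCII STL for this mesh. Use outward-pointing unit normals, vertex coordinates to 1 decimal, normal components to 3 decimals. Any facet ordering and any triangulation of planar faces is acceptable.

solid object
 facet normal 0.562 -0.730 0.390
  outer loop
   vertex 4.6 3.1 5.2
   vertex 3.2 0.1 1.6
   vertex 5.9 3.3 3.7
  endloop
 endfacet
 facet normal 0.366 -0.289 -0.885
  outer loop
   vertex 3.3 3.9 0.4
   vertex 3.2 0.1 1.6
   vertex 0.2 1.2 0.0
  endloop
 endfacet
 facet normal 0.747 -0.218 -0.628
  outer loop
   vertex 3.3 3.9 0.4
   vertex 5.9 3.3 3.7
   vertex 3.2 0.1 1.6
  endloop
 endfacet
 facet normal -0.992 0.014 0.124
  outer loop
   vertex 0.8 2.0 4.7
   vertex 0.6 4.6 2.8
   vertex 0.2 1.2 0.0
  endloop
 endfacet
 facet normal -0.265 0.556 0.788
  outer loop
   vertex 0.8 2.0 4.7
   vertex 4.6 3.1 5.2
   vertex 0.6 4.6 2.8
  endloop
 endfacet
 facet normal -0.431 -0.879 0.205
  outer loop
   vertex 0.8 2.0 4.7
   vertex 0.2 1.2 0.0
   vertex 3.2 0.1 1.6
  endloop
 endfacet
 facet normal 0.149 -0.787 0.598
  outer loop
   vertex 0.8 2.0 4.7
   vertex 3.2 0.1 1.6
   vertex 4.6 3.1 5.2
  endloop
 endfacet
 facet normal -0.496 0.586 -0.641
  outer loop
   vertex 2.4 3.5 0.4
   vertex 0.2 1.2 0.0
   vertex 0.6 4.6 2.8
  endloop
 endfacet
 facet normal -0.128 0.287 -0.949
  outer loop
   vertex 2.4 3.5 0.4
   vertex 3.3 3.9 0.4
   vertex 0.2 1.2 0.0
  endloop
 endfacet
 facet normal -0.329 0.740 -0.586
  outer loop
   vertex 2.4 3.5 0.4
   vertex 0.6 4.6 2.8
   vertex 3.3 3.9 0.4
  endloop
 endfacet
 facet normal 0.790 0.100 -0.604
  outer loop
   vertex 5.2 4.6 3.0
   vertex 5.9 3.3 3.7
   vertex 3.3 3.9 0.4
  endloop
 endfacet
 facet normal 0.012 0.963 -0.268
  outer loop
   vertex 5.2 4.6 3.0
   vertex 3.3 3.9 0.4
   vertex 0.6 4.6 2.8
  endloop
 endfacet
 facet normal 0.559 0.606 0.566
  outer loop
   vertex 5.2 4.6 3.0
   vertex 4.6 3.1 5.2
   vertex 5.9 3.3 3.7
  endloop
 endfacet
 facet normal -0.024 0.829 0.559
  outer loop
   vertex 5.2 4.6 3.0
   vertex 0.6 4.6 2.8
   vertex 4.6 3.1 5.2
  endloop
 endfacet
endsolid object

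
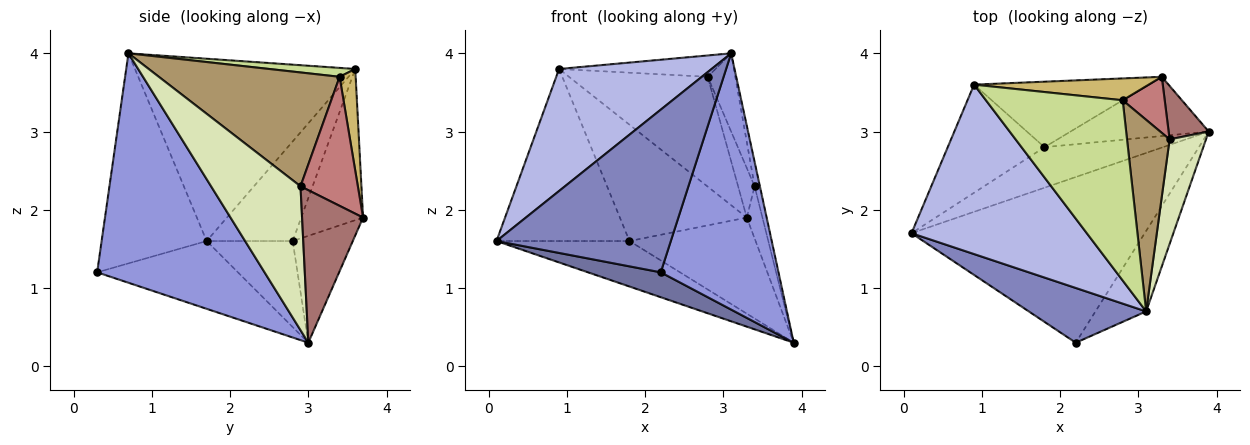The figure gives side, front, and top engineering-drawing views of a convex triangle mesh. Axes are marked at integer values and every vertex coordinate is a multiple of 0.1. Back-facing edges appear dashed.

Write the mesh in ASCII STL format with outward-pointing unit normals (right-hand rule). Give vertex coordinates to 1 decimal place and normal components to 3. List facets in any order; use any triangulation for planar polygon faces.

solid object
 facet normal -0.276 -0.143 -0.950
  outer loop
   vertex 2.2 0.3 1.2
   vertex 0.1 1.7 1.6
   vertex 3.9 3.0 0.3
  endloop
 endfacet
 facet normal -0.496 -0.823 0.277
  outer loop
   vertex 3.1 0.7 4.0
   vertex 0.1 1.7 1.6
   vertex 2.2 0.3 1.2
  endloop
 endfacet
 facet normal 0.805 -0.566 -0.178
  outer loop
   vertex 3.1 0.7 4.0
   vertex 2.2 0.3 1.2
   vertex 3.9 3.0 0.3
  endloop
 endfacet
 facet normal -0.645 -0.447 0.620
  outer loop
   vertex 0.9 3.6 3.8
   vertex 0.1 1.7 1.6
   vertex 3.1 0.7 4.0
  endloop
 endfacet
 facet normal -0.435 0.672 -0.599
  outer loop
   vertex 1.8 2.8 1.6
   vertex 3.9 3.0 0.3
   vertex 0.1 1.7 1.6
  endloop
 endfacet
 facet normal -0.480 0.743 -0.467
  outer loop
   vertex 1.8 2.8 1.6
   vertex 0.1 1.7 1.6
   vertex 0.9 3.6 3.8
  endloop
 endfacet
 facet normal 0.065 0.117 0.991
  outer loop
   vertex 2.8 3.4 3.7
   vertex 0.9 3.6 3.8
   vertex 3.1 0.7 4.0
  endloop
 endfacet
 facet normal 0.968 0.057 0.245
  outer loop
   vertex 3.4 2.9 2.3
   vertex 3.1 0.7 4.0
   vertex 3.9 3.0 0.3
  endloop
 endfacet
 facet normal 0.927 0.142 0.347
  outer loop
   vertex 3.4 2.9 2.3
   vertex 2.8 3.4 3.7
   vertex 3.1 0.7 4.0
  endloop
 endfacet
 facet normal 0.113 0.975 0.194
  outer loop
   vertex 3.3 3.7 1.9
   vertex 0.9 3.6 3.8
   vertex 2.8 3.4 3.7
  endloop
 endfacet
 facet normal -0.376 0.789 -0.486
  outer loop
   vertex 3.3 3.7 1.9
   vertex 3.9 3.0 0.3
   vertex 1.8 2.8 1.6
  endloop
 endfacet
 facet normal -0.391 0.802 -0.452
  outer loop
   vertex 3.3 3.7 1.9
   vertex 1.8 2.8 1.6
   vertex 0.9 3.6 3.8
  endloop
 endfacet
 facet normal 0.939 0.241 0.247
  outer loop
   vertex 3.3 3.7 1.9
   vertex 3.4 2.9 2.3
   vertex 3.9 3.0 0.3
  endloop
 endfacet
 facet normal 0.917 0.264 0.299
  outer loop
   vertex 3.3 3.7 1.9
   vertex 2.8 3.4 3.7
   vertex 3.4 2.9 2.3
  endloop
 endfacet
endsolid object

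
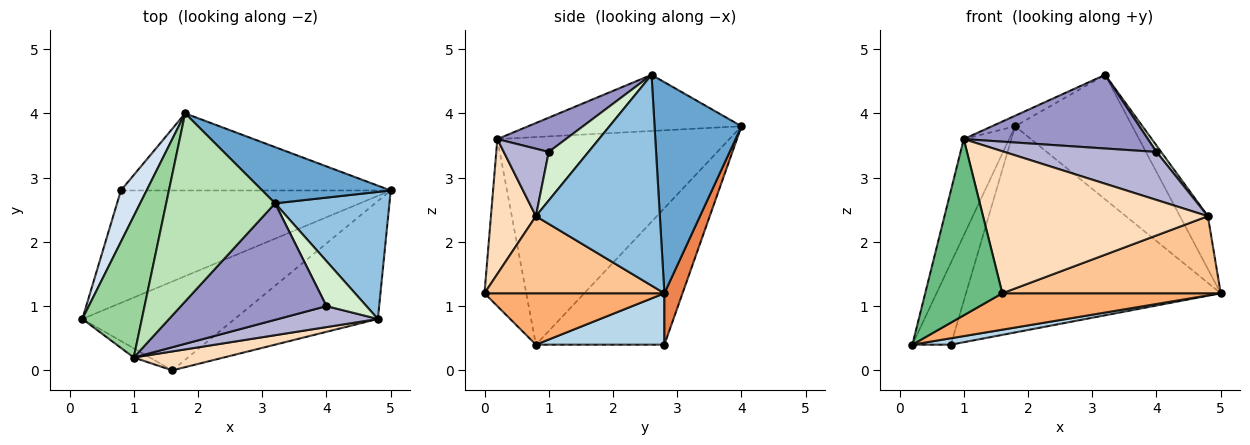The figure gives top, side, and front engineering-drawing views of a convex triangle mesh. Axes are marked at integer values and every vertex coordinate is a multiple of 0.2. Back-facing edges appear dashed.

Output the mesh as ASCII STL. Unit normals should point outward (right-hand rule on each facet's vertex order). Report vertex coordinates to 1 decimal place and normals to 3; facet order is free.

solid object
 facet normal 0.560 0.755 0.341
  outer loop
   vertex 3.2 2.6 4.6
   vertex 5.0 2.8 1.2
   vertex 1.8 4.0 3.8
  endloop
 endfacet
 facet normal 0.862 0.195 0.468
  outer loop
   vertex 4.8 0.8 2.4
   vertex 5.0 2.8 1.2
   vertex 3.2 2.6 4.6
  endloop
 endfacet
 facet normal 0.187 -0.056 -0.981
  outer loop
   vertex 0.8 2.8 0.4
   vertex 5.0 2.8 1.2
   vertex 0.2 0.8 0.4
  endloop
 endfacet
 facet normal -0.943 0.283 0.177
  outer loop
   vertex 0.8 2.8 0.4
   vertex 0.2 0.8 0.4
   vertex 1.8 4.0 3.8
  endloop
 endfacet
 facet normal 0.067 0.935 -0.349
  outer loop
   vertex 0.8 2.8 0.4
   vertex 1.8 4.0 3.8
   vertex 5.0 2.8 1.2
  endloop
 endfacet
 facet normal 0.298 -0.362 -0.883
  outer loop
   vertex 1.6 0.0 1.2
   vertex 0.2 0.8 0.4
   vertex 5.0 2.8 1.2
  endloop
 endfacet
 facet normal 0.411 -0.499 -0.763
  outer loop
   vertex 1.6 0.0 1.2
   vertex 5.0 2.8 1.2
   vertex 4.8 0.8 2.4
  endloop
 endfacet
 facet normal 0.194 -0.972 0.130
  outer loop
   vertex 1.0 0.2 3.6
   vertex 1.6 0.0 1.2
   vertex 4.8 0.8 2.4
  endloop
 endfacet
 facet normal -0.476 -0.878 -0.046
  outer loop
   vertex 1.0 0.2 3.6
   vertex 0.2 0.8 0.4
   vertex 1.6 0.0 1.2
  endloop
 endfacet
 facet normal -0.945 0.185 0.271
  outer loop
   vertex 1.0 0.2 3.6
   vertex 1.8 4.0 3.8
   vertex 0.2 0.8 0.4
  endloop
 endfacet
 facet normal -0.458 0.050 0.888
  outer loop
   vertex 1.0 0.2 3.6
   vertex 3.2 2.6 4.6
   vertex 1.8 4.0 3.8
  endloop
 endfacet
 facet normal 0.769 -0.090 0.633
  outer loop
   vertex 4.0 1.0 3.4
   vertex 4.8 0.8 2.4
   vertex 3.2 2.6 4.6
  endloop
 endfacet
 facet normal 0.195 -0.524 0.829
  outer loop
   vertex 4.0 1.0 3.4
   vertex 3.2 2.6 4.6
   vertex 1.0 0.2 3.6
  endloop
 endfacet
 facet normal 0.262 -0.885 0.386
  outer loop
   vertex 4.0 1.0 3.4
   vertex 1.0 0.2 3.6
   vertex 4.8 0.8 2.4
  endloop
 endfacet
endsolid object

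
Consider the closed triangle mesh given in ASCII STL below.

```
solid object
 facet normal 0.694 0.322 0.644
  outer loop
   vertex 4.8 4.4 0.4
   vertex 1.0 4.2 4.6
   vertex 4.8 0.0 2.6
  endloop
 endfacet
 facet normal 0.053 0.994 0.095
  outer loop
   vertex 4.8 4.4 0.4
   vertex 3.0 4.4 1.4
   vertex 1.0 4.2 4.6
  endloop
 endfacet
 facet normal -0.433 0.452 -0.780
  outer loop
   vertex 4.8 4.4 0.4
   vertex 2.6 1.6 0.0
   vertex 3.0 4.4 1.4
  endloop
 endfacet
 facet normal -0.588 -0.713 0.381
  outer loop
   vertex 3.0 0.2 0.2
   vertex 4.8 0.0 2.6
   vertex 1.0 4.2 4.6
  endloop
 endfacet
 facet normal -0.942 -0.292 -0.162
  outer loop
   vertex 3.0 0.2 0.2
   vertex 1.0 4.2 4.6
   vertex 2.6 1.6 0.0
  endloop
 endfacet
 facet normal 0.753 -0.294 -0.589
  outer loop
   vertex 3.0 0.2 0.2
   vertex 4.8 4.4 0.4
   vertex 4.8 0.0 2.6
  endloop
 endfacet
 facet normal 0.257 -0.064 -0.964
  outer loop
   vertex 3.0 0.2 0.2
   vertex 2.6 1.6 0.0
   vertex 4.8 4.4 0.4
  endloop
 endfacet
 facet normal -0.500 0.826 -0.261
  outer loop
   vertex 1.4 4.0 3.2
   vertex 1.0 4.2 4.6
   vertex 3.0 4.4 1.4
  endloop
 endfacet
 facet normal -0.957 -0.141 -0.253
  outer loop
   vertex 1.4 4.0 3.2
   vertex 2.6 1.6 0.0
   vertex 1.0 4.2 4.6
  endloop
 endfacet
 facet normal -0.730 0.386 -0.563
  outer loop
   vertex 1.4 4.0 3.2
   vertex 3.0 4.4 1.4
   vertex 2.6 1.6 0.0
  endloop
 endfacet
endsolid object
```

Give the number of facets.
10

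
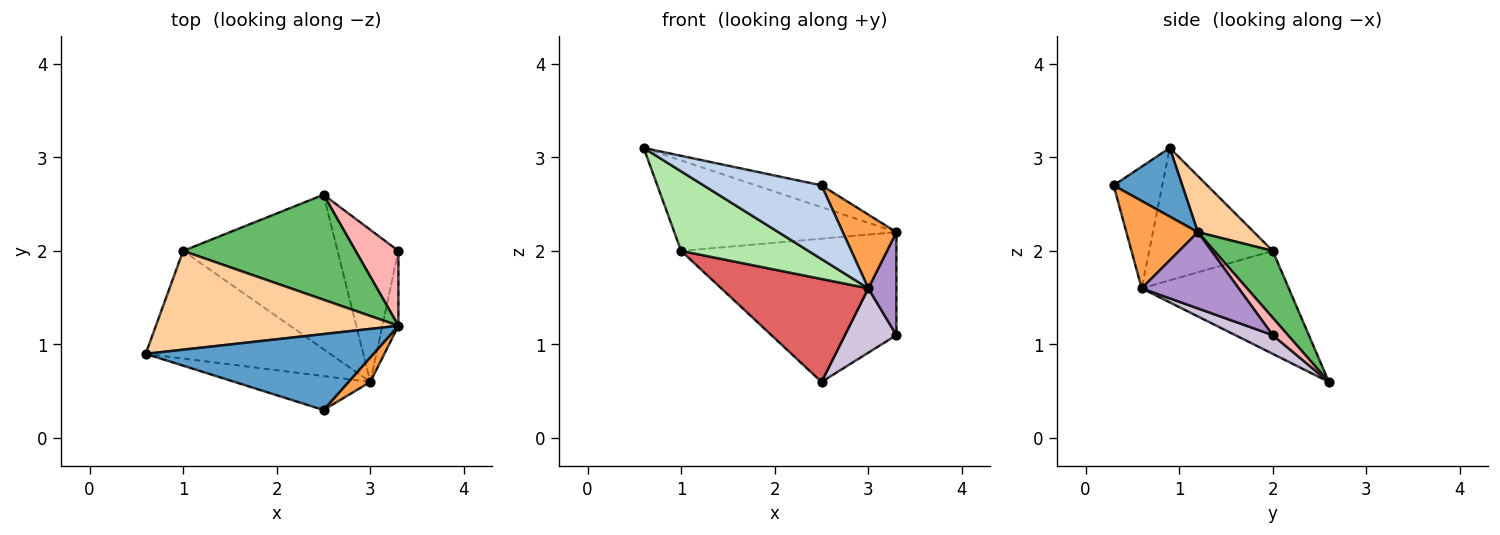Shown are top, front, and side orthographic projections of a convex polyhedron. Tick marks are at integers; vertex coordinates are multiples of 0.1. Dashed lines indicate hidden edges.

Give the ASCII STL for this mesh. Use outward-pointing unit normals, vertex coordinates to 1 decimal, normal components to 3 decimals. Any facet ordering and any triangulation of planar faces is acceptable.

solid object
 facet normal 0.278 0.266 0.923
  outer loop
   vertex 2.5 0.3 2.7
   vertex 3.3 1.2 2.2
   vertex 0.6 0.9 3.1
  endloop
 endfacet
 facet normal -0.351 -0.851 -0.392
  outer loop
   vertex 3.0 0.6 1.6
   vertex 2.5 0.3 2.7
   vertex 0.6 0.9 3.1
  endloop
 endfacet
 facet normal 0.784 -0.588 0.196
  outer loop
   vertex 3.0 0.6 1.6
   vertex 3.3 1.2 2.2
   vertex 2.5 0.3 2.7
  endloop
 endfacet
 facet normal 0.168 0.666 0.727
  outer loop
   vertex 1.0 2.0 2.0
   vertex 0.6 0.9 3.1
   vertex 3.3 1.2 2.2
  endloop
 endfacet
 facet normal 0.223 0.786 0.576
  outer loop
   vertex 1.0 2.0 2.0
   vertex 3.3 1.2 2.2
   vertex 2.5 2.6 0.6
  endloop
 endfacet
 facet normal -0.500 -0.515 -0.697
  outer loop
   vertex 1.0 2.0 2.0
   vertex 3.0 0.6 1.6
   vertex 0.6 0.9 3.1
  endloop
 endfacet
 facet normal -0.485 -0.485 -0.728
  outer loop
   vertex 1.0 2.0 2.0
   vertex 2.5 2.6 0.6
   vertex 3.0 0.6 1.6
  endloop
 endfacet
 facet normal 0.232 0.787 0.572
  outer loop
   vertex 3.3 2.0 1.1
   vertex 2.5 2.6 0.6
   vertex 3.3 1.2 2.2
  endloop
 endfacet
 facet normal 0.942 -0.273 -0.198
  outer loop
   vertex 3.3 2.0 1.1
   vertex 3.3 1.2 2.2
   vertex 3.0 0.6 1.6
  endloop
 endfacet
 facet normal 0.273 -0.375 -0.886
  outer loop
   vertex 3.3 2.0 1.1
   vertex 3.0 0.6 1.6
   vertex 2.5 2.6 0.6
  endloop
 endfacet
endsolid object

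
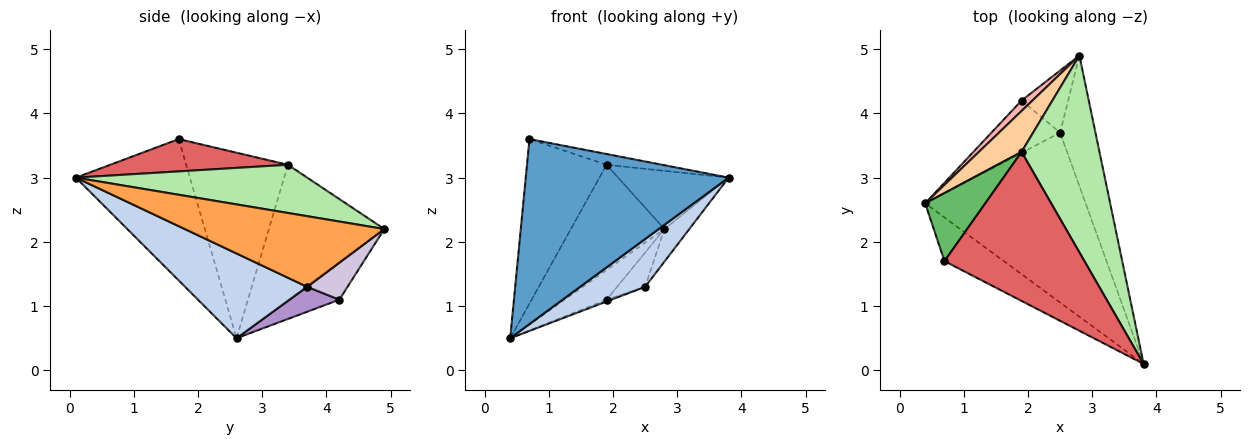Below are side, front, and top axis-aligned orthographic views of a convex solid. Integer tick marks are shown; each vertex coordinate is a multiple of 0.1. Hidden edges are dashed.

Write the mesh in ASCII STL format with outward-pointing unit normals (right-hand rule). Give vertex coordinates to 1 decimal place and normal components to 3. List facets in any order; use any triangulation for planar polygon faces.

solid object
 facet normal -0.480 -0.854 -0.201
  outer loop
   vertex 0.7 1.7 3.6
   vertex 0.4 2.6 0.5
   vertex 3.8 0.1 3.0
  endloop
 endfacet
 facet normal 0.453 -0.241 -0.858
  outer loop
   vertex 2.5 3.7 1.3
   vertex 3.8 0.1 3.0
   vertex 0.4 2.6 0.5
  endloop
 endfacet
 facet normal 0.889 0.111 -0.444
  outer loop
   vertex 2.5 3.7 1.3
   vertex 2.8 4.9 2.2
   vertex 3.8 0.1 3.0
  endloop
 endfacet
 facet normal -0.755 0.611 0.238
  outer loop
   vertex 1.9 3.4 3.2
   vertex 2.8 4.9 2.2
   vertex 0.4 2.6 0.5
  endloop
 endfacet
 facet normal -0.763 0.597 0.247
  outer loop
   vertex 1.9 3.4 3.2
   vertex 0.4 2.6 0.5
   vertex 0.7 1.7 3.6
  endloop
 endfacet
 facet normal 0.510 0.244 0.825
  outer loop
   vertex 1.9 3.4 3.2
   vertex 3.8 0.1 3.0
   vertex 2.8 4.9 2.2
  endloop
 endfacet
 facet normal 0.224 0.070 0.972
  outer loop
   vertex 1.9 3.4 3.2
   vertex 0.7 1.7 3.6
   vertex 3.8 0.1 3.0
  endloop
 endfacet
 facet normal -0.751 0.622 0.219
  outer loop
   vertex 1.9 4.2 1.1
   vertex 0.4 2.6 0.5
   vertex 2.8 4.9 2.2
  endloop
 endfacet
 facet normal 0.341 0.033 -0.940
  outer loop
   vertex 1.9 4.2 1.1
   vertex 2.5 3.7 1.3
   vertex 0.4 2.6 0.5
  endloop
 endfacet
 facet normal 0.570 0.397 -0.719
  outer loop
   vertex 1.9 4.2 1.1
   vertex 2.8 4.9 2.2
   vertex 2.5 3.7 1.3
  endloop
 endfacet
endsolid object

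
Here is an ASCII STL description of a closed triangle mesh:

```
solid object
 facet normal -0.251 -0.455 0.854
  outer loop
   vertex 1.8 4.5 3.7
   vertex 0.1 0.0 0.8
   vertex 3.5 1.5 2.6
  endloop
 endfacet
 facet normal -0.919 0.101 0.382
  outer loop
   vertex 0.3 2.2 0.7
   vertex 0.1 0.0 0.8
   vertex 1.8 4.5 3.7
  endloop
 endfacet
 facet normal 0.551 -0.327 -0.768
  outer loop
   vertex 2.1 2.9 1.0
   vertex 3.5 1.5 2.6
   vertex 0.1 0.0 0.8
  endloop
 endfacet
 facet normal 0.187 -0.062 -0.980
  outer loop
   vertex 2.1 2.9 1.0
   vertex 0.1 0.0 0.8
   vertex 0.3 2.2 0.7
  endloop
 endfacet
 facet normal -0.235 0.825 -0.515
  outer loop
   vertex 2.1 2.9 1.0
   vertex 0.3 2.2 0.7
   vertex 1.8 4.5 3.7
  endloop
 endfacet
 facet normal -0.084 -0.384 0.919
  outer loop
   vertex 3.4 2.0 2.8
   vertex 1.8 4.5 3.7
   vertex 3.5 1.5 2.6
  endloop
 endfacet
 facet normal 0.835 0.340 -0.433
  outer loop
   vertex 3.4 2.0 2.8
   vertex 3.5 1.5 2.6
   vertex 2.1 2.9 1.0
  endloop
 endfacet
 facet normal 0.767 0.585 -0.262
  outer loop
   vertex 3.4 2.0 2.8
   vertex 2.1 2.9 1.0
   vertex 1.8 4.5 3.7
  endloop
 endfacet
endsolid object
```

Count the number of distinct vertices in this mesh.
6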